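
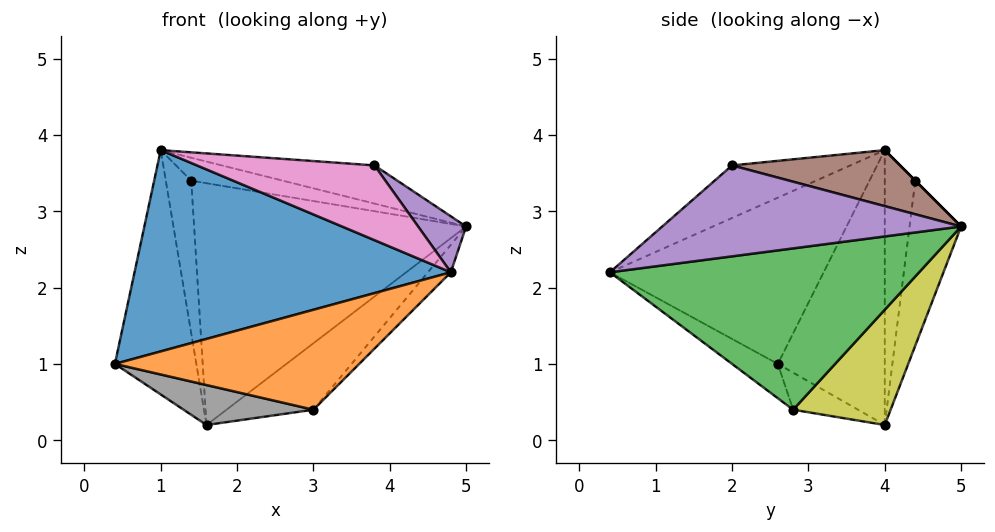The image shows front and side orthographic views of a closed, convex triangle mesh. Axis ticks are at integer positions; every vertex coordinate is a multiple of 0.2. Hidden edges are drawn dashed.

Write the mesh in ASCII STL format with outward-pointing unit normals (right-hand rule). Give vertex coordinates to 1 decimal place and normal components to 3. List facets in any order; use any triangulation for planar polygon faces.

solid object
 facet normal -0.494 -0.731 0.471
  outer loop
   vertex 1.0 4.0 3.8
   vertex 0.4 2.6 1.0
   vertex 4.8 0.4 2.2
  endloop
 endfacet
 facet normal -0.122 -0.653 -0.748
  outer loop
   vertex 3.0 2.8 0.4
   vertex 4.8 0.4 2.2
   vertex 0.4 2.6 1.0
  endloop
 endfacet
 facet normal 0.742 0.055 -0.668
  outer loop
   vertex 3.0 2.8 0.4
   vertex 5.0 5.0 2.8
   vertex 4.8 0.4 2.2
  endloop
 endfacet
 facet normal 0.000 0.707 0.707
  outer loop
   vertex 1.4 4.4 3.4
   vertex 1.0 4.0 3.8
   vertex 5.0 5.0 2.8
  endloop
 endfacet
 facet normal 0.739 -0.119 0.663
  outer loop
   vertex 3.8 2.0 3.6
   vertex 4.8 0.4 2.2
   vertex 5.0 5.0 2.8
  endloop
 endfacet
 facet normal 0.196 0.179 0.964
  outer loop
   vertex 3.8 2.0 3.6
   vertex 5.0 5.0 2.8
   vertex 1.0 4.0 3.8
  endloop
 endfacet
 facet normal -0.485 -0.728 0.485
  outer loop
   vertex 3.8 2.0 3.6
   vertex 1.0 4.0 3.8
   vertex 4.8 0.4 2.2
  endloop
 endfacet
 facet normal -0.183 -0.365 -0.913
  outer loop
   vertex 1.6 4.0 0.2
   vertex 3.0 2.8 0.4
   vertex 0.4 2.6 1.0
  endloop
 endfacet
 facet normal 0.470 0.419 -0.776
  outer loop
   vertex 1.6 4.0 0.2
   vertex 5.0 5.0 2.8
   vertex 3.0 2.8 0.4
  endloop
 endfacet
 facet normal -0.185 0.974 -0.133
  outer loop
   vertex 1.6 4.0 0.2
   vertex 1.4 4.4 3.4
   vertex 5.0 5.0 2.8
  endloop
 endfacet
 facet normal -0.789 0.601 -0.131
  outer loop
   vertex 1.6 4.0 0.2
   vertex 0.4 2.6 1.0
   vertex 1.0 4.0 3.8
  endloop
 endfacet
 facet normal -0.762 0.635 -0.127
  outer loop
   vertex 1.6 4.0 0.2
   vertex 1.0 4.0 3.8
   vertex 1.4 4.4 3.4
  endloop
 endfacet
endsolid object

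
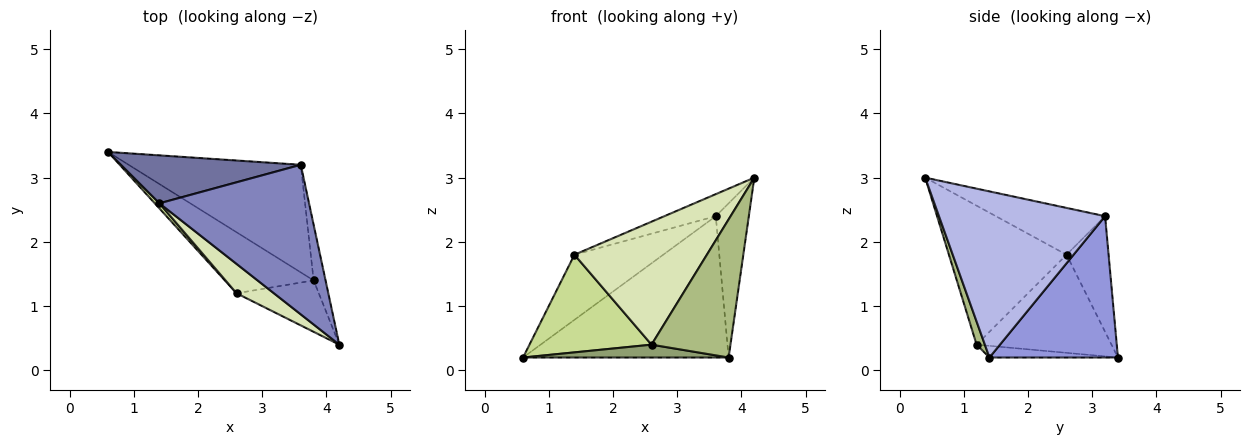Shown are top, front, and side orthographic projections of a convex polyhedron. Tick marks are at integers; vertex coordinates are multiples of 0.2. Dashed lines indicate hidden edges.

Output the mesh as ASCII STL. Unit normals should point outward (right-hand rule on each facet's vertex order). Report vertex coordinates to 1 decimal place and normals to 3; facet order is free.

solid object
 facet normal -0.356 0.752 0.554
  outer loop
   vertex 1.4 2.6 1.8
   vertex 3.6 3.2 2.4
   vertex 0.6 3.4 0.2
  endloop
 endfacet
 facet normal -0.296 0.139 0.945
  outer loop
   vertex 1.4 2.6 1.8
   vertex 4.2 0.4 3.0
   vertex 3.6 3.2 2.4
  endloop
 endfacet
 facet normal 0.445 0.712 -0.542
  outer loop
   vertex 3.8 1.4 0.2
   vertex 0.6 3.4 0.2
   vertex 3.6 3.2 2.4
  endloop
 endfacet
 facet normal 0.978 0.195 -0.070
  outer loop
   vertex 3.8 1.4 0.2
   vertex 3.6 3.2 2.4
   vertex 4.2 0.4 3.0
  endloop
 endfacet
 facet normal -0.128 -0.204 -0.971
  outer loop
   vertex 2.6 1.2 0.4
   vertex 0.6 3.4 0.2
   vertex 3.8 1.4 0.2
  endloop
 endfacet
 facet normal 0.098 -0.933 -0.347
  outer loop
   vertex 2.6 1.2 0.4
   vertex 3.8 1.4 0.2
   vertex 4.2 0.4 3.0
  endloop
 endfacet
 facet normal -0.741 -0.670 0.035
  outer loop
   vertex 2.6 1.2 0.4
   vertex 1.4 2.6 1.8
   vertex 0.6 3.4 0.2
  endloop
 endfacet
 facet normal -0.654 -0.736 0.176
  outer loop
   vertex 2.6 1.2 0.4
   vertex 4.2 0.4 3.0
   vertex 1.4 2.6 1.8
  endloop
 endfacet
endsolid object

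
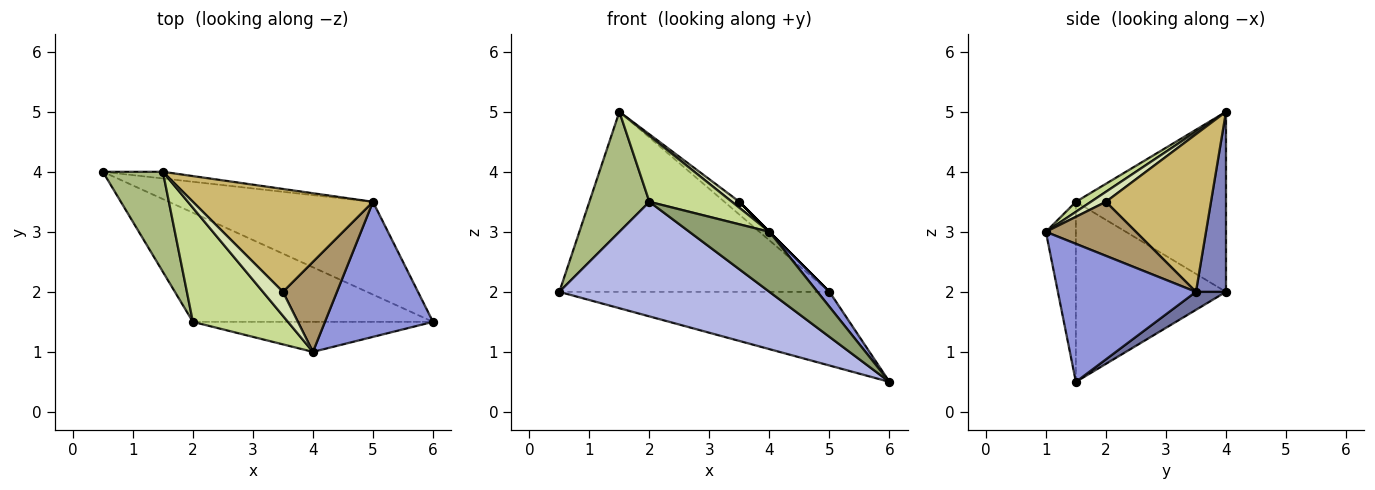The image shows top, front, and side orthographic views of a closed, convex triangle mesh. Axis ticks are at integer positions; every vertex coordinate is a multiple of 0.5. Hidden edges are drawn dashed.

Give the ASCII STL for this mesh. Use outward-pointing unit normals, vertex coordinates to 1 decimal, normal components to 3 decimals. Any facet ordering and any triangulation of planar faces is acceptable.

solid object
 facet normal 0.069 0.620 -0.781
  outer loop
   vertex 5.0 3.5 2.0
   vertex 6.0 1.5 0.5
   vertex 0.5 4.0 2.0
  endloop
 endfacet
 facet normal 0.110 0.993 -0.037
  outer loop
   vertex 5.0 3.5 2.0
   vertex 0.5 4.0 2.0
   vertex 1.5 4.0 5.0
  endloop
 endfacet
 facet normal 0.786 -0.068 0.615
  outer loop
   vertex 5.0 3.5 2.0
   vertex 4.0 1.0 3.0
   vertex 6.0 1.5 0.5
  endloop
 endfacet
 facet normal -0.459 -0.643 -0.613
  outer loop
   vertex 2.0 1.5 3.5
   vertex 0.5 4.0 2.0
   vertex 6.0 1.5 0.5
  endloop
 endfacet
 facet normal -0.318 -0.848 -0.424
  outer loop
   vertex 2.0 1.5 3.5
   vertex 6.0 1.5 0.5
   vertex 4.0 1.0 3.0
  endloop
 endfacet
 facet normal -0.887 -0.355 0.296
  outer loop
   vertex 2.0 1.5 3.5
   vertex 1.5 4.0 5.0
   vertex 0.5 4.0 2.0
  endloop
 endfacet
 facet normal 0.091 -0.499 0.862
  outer loop
   vertex 2.0 1.5 3.5
   vertex 4.0 1.0 3.0
   vertex 1.5 4.0 5.0
  endloop
 endfacet
 facet normal 0.436 -0.218 0.873
  outer loop
   vertex 3.5 2.0 3.5
   vertex 1.5 4.0 5.0
   vertex 4.0 1.0 3.0
  endloop
 endfacet
 facet normal 0.707 0.000 0.707
  outer loop
   vertex 3.5 2.0 3.5
   vertex 4.0 1.0 3.0
   vertex 5.0 3.5 2.0
  endloop
 endfacet
 facet normal 0.656 0.094 0.749
  outer loop
   vertex 3.5 2.0 3.5
   vertex 5.0 3.5 2.0
   vertex 1.5 4.0 5.0
  endloop
 endfacet
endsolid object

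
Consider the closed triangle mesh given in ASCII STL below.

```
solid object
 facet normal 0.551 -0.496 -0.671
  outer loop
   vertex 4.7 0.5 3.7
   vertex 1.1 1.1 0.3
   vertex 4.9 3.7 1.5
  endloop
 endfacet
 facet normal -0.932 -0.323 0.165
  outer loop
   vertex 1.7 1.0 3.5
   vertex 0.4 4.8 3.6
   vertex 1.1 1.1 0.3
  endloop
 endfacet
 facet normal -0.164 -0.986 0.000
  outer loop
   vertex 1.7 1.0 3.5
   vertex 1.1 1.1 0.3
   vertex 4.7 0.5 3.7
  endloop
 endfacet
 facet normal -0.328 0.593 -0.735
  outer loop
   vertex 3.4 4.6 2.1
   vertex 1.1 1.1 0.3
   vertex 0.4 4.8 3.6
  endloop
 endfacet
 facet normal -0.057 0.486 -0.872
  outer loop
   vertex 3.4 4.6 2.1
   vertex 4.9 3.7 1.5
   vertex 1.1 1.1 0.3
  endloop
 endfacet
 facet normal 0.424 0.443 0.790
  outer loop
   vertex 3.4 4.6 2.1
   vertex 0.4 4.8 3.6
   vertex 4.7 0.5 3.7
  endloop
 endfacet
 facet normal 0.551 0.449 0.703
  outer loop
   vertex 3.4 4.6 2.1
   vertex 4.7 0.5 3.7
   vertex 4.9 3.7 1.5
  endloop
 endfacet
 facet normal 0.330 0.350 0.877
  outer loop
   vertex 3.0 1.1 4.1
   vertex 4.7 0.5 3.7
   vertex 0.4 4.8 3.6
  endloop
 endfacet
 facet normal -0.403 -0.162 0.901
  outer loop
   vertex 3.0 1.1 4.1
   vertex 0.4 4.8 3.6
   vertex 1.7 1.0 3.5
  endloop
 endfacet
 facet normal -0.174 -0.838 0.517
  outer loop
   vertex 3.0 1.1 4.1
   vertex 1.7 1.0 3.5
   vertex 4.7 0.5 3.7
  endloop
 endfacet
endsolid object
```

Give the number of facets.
10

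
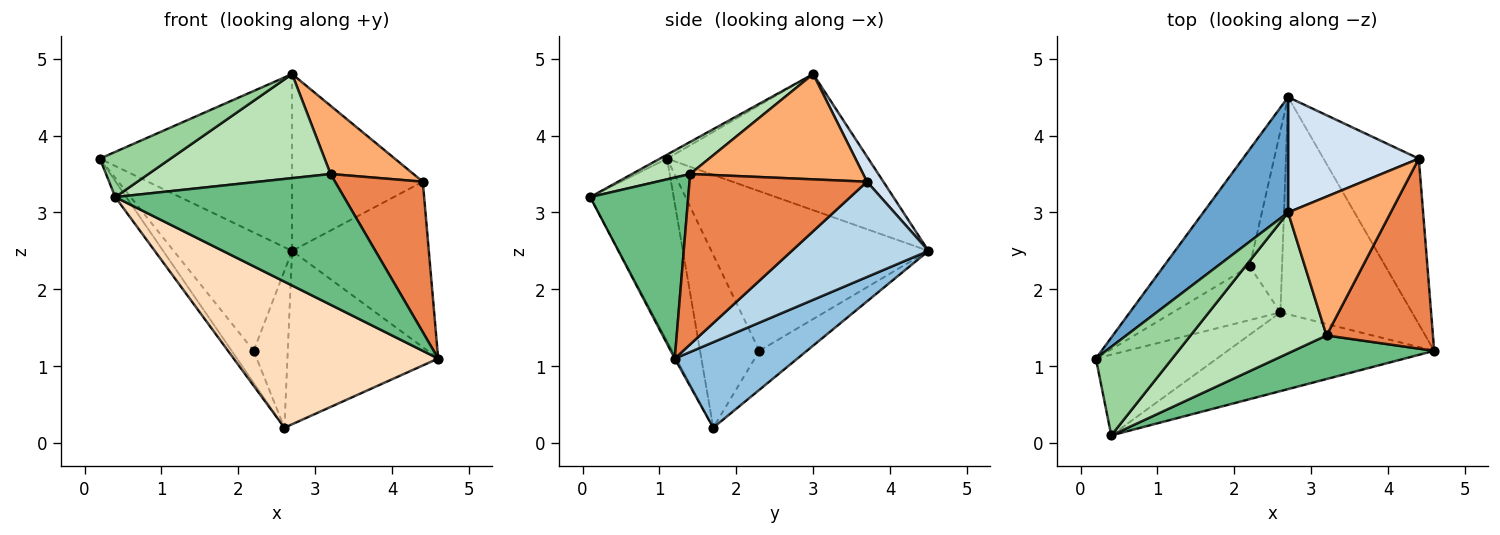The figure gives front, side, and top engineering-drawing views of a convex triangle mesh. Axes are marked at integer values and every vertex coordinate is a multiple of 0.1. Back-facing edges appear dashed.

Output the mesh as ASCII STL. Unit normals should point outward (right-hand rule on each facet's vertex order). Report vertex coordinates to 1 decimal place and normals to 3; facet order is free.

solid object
 facet normal -0.659 0.630 0.411
  outer loop
   vertex 2.7 3.0 4.8
   vertex 2.7 4.5 2.5
   vertex 0.2 1.1 3.7
  endloop
 endfacet
 facet normal 0.453 0.556 -0.697
  outer loop
   vertex 2.6 1.7 0.2
   vertex 2.7 4.5 2.5
   vertex 4.6 1.2 1.1
  endloop
 endfacet
 facet normal 0.577 0.577 -0.577
  outer loop
   vertex 4.4 3.7 3.4
   vertex 4.6 1.2 1.1
   vertex 2.7 4.5 2.5
  endloop
 endfacet
 facet normal 0.104 0.833 0.543
  outer loop
   vertex 4.4 3.7 3.4
   vertex 2.7 4.5 2.5
   vertex 2.7 3.0 4.8
  endloop
 endfacet
 facet normal 0.782 -0.387 0.488
  outer loop
   vertex 4.4 3.7 3.4
   vertex 3.2 1.4 3.5
   vertex 4.6 1.2 1.1
  endloop
 endfacet
 facet normal 0.677 -0.325 0.660
  outer loop
   vertex 4.4 3.7 3.4
   vertex 2.7 3.0 4.8
   vertex 3.2 1.4 3.5
  endloop
 endfacet
 facet normal -0.828 0.109 -0.549
  outer loop
   vertex 0.4 0.1 3.2
   vertex 0.2 1.1 3.7
   vertex 2.6 1.7 0.2
  endloop
 endfacet
 facet normal -0.007 -0.880 -0.474
  outer loop
   vertex 0.4 0.1 3.2
   vertex 2.6 1.7 0.2
   vertex 4.6 1.2 1.1
  endloop
 endfacet
 facet normal 0.377 -0.879 0.293
  outer loop
   vertex 0.4 0.1 3.2
   vertex 4.6 1.2 1.1
   vertex 3.2 1.4 3.5
  endloop
 endfacet
 facet normal -0.046 -0.454 0.890
  outer loop
   vertex 0.4 0.1 3.2
   vertex 2.7 3.0 4.8
   vertex 0.2 1.1 3.7
  endloop
 endfacet
 facet normal 0.186 -0.584 0.790
  outer loop
   vertex 0.4 0.1 3.2
   vertex 3.2 1.4 3.5
   vertex 2.7 3.0 4.8
  endloop
 endfacet
 facet normal -0.794 0.433 -0.427
  outer loop
   vertex 2.2 2.3 1.2
   vertex 0.2 1.1 3.7
   vertex 2.7 4.5 2.5
  endloop
 endfacet
 facet normal -0.810 0.300 -0.504
  outer loop
   vertex 2.2 2.3 1.2
   vertex 2.6 1.7 0.2
   vertex 0.2 1.1 3.7
  endloop
 endfacet
 facet normal -0.673 0.484 -0.559
  outer loop
   vertex 2.2 2.3 1.2
   vertex 2.7 4.5 2.5
   vertex 2.6 1.7 0.2
  endloop
 endfacet
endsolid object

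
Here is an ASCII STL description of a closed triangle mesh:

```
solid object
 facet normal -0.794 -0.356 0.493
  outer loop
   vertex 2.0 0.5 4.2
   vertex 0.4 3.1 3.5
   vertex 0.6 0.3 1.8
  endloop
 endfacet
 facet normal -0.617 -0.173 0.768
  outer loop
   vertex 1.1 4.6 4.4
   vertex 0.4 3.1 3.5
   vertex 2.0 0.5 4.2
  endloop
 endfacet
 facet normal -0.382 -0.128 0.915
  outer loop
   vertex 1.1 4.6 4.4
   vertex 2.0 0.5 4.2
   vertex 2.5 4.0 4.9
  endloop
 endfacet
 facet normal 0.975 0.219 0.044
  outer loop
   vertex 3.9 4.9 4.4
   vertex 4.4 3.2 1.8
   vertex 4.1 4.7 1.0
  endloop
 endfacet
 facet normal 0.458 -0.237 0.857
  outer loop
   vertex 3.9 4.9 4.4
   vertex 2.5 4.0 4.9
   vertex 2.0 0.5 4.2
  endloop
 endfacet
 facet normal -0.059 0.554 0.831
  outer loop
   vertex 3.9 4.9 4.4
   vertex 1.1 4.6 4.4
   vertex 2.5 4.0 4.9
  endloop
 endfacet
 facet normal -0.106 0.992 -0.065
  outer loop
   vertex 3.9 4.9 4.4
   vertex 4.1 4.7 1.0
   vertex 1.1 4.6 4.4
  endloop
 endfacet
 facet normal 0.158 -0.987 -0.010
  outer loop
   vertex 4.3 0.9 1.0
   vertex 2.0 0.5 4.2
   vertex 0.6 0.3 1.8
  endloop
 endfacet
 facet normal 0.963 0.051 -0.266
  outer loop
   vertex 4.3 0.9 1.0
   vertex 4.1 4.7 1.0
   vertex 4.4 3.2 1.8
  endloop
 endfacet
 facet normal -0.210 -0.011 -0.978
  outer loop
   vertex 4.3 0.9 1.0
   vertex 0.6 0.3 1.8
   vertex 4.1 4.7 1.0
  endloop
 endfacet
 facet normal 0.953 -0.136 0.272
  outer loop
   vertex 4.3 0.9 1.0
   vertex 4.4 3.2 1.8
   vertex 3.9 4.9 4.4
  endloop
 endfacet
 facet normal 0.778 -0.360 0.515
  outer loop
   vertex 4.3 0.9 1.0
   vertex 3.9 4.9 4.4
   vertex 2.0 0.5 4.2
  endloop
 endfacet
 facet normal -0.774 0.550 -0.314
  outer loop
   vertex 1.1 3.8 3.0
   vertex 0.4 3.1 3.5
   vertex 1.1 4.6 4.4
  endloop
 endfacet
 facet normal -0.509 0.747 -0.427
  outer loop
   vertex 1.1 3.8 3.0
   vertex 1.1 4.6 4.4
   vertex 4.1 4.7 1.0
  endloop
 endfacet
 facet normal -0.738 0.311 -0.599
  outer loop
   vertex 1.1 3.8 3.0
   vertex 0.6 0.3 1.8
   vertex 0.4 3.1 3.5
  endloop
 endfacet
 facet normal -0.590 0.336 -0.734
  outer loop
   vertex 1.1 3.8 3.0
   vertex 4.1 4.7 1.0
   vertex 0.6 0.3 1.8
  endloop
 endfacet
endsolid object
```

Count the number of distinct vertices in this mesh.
10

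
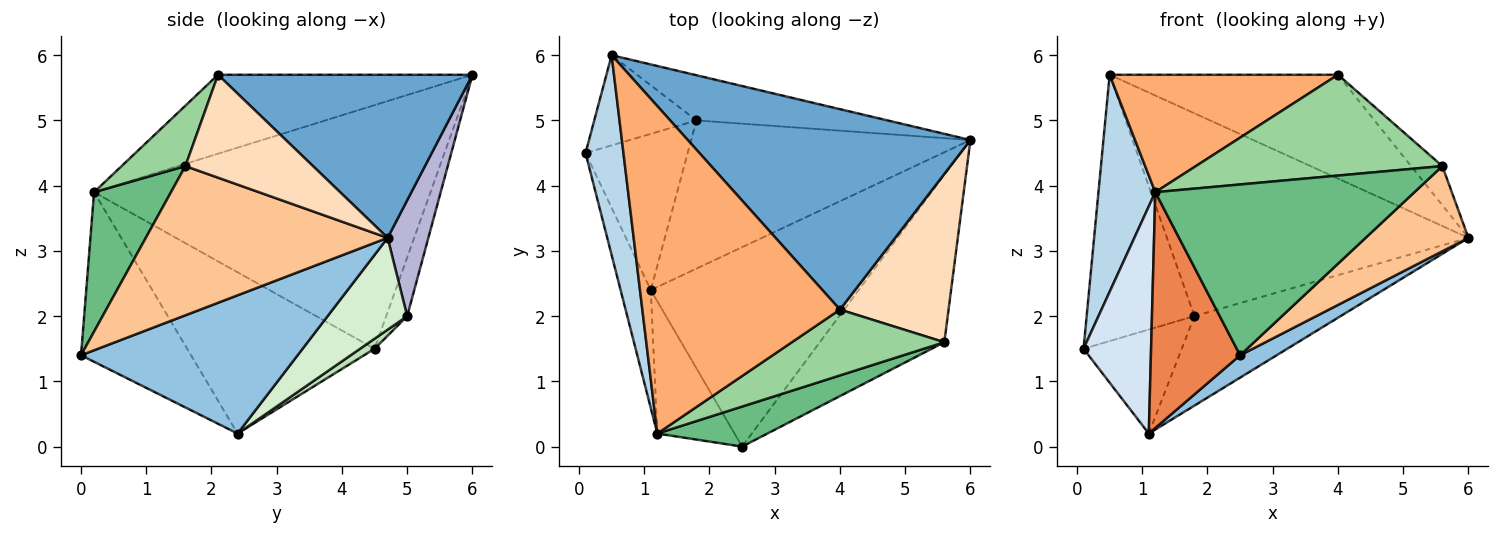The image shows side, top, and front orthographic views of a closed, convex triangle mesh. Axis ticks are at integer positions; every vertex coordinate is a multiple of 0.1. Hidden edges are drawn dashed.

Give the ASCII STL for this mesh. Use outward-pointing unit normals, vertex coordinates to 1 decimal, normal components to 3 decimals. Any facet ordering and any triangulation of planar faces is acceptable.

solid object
 facet normal 0.456 0.409 0.790
  outer loop
   vertex 4.0 2.1 5.7
   vertex 6.0 4.7 3.2
   vertex 0.5 6.0 5.7
  endloop
 endfacet
 facet normal 0.551 -0.093 -0.829
  outer loop
   vertex 1.1 2.4 0.2
   vertex 6.0 4.7 3.2
   vertex 2.5 0.0 1.4
  endloop
 endfacet
 facet normal -0.975 -0.165 0.152
  outer loop
   vertex 1.2 0.2 3.9
   vertex 0.5 6.0 5.7
   vertex 0.1 4.5 1.5
  endloop
 endfacet
 facet normal -0.927 -0.334 -0.173
  outer loop
   vertex 1.2 0.2 3.9
   vertex 0.1 4.5 1.5
   vertex 1.1 2.4 0.2
  endloop
 endfacet
 facet normal -0.732 -0.594 -0.333
  outer loop
   vertex 1.2 0.2 3.9
   vertex 1.1 2.4 0.2
   vertex 2.5 0.0 1.4
  endloop
 endfacet
 facet normal -0.352 -0.316 0.881
  outer loop
   vertex 1.2 0.2 3.9
   vertex 4.0 2.1 5.7
   vertex 0.5 6.0 5.7
  endloop
 endfacet
 facet normal 0.730 -0.310 -0.609
  outer loop
   vertex 5.6 1.6 4.3
   vertex 2.5 0.0 1.4
   vertex 6.0 4.7 3.2
  endloop
 endfacet
 facet normal 0.678 0.166 0.716
  outer loop
   vertex 5.6 1.6 4.3
   vertex 6.0 4.7 3.2
   vertex 4.0 2.1 5.7
  endloop
 endfacet
 facet normal 0.278 -0.935 0.219
  outer loop
   vertex 5.6 1.6 4.3
   vertex 1.2 0.2 3.9
   vertex 2.5 0.0 1.4
  endloop
 endfacet
 facet normal 0.212 -0.818 0.534
  outer loop
   vertex 5.6 1.6 4.3
   vertex 4.0 2.1 5.7
   vertex 1.2 0.2 3.9
  endloop
 endfacet
 facet normal 0.082 0.552 -0.830
  outer loop
   vertex 1.8 5.0 2.0
   vertex 1.1 2.4 0.2
   vertex 0.1 4.5 1.5
  endloop
 endfacet
 facet normal 0.271 0.498 -0.824
  outer loop
   vertex 1.8 5.0 2.0
   vertex 6.0 4.7 3.2
   vertex 1.1 2.4 0.2
  endloop
 endfacet
 facet normal -0.181 0.931 -0.315
  outer loop
   vertex 1.8 5.0 2.0
   vertex 0.1 4.5 1.5
   vertex 0.5 6.0 5.7
  endloop
 endfacet
 facet normal 0.131 0.968 -0.216
  outer loop
   vertex 1.8 5.0 2.0
   vertex 0.5 6.0 5.7
   vertex 6.0 4.7 3.2
  endloop
 endfacet
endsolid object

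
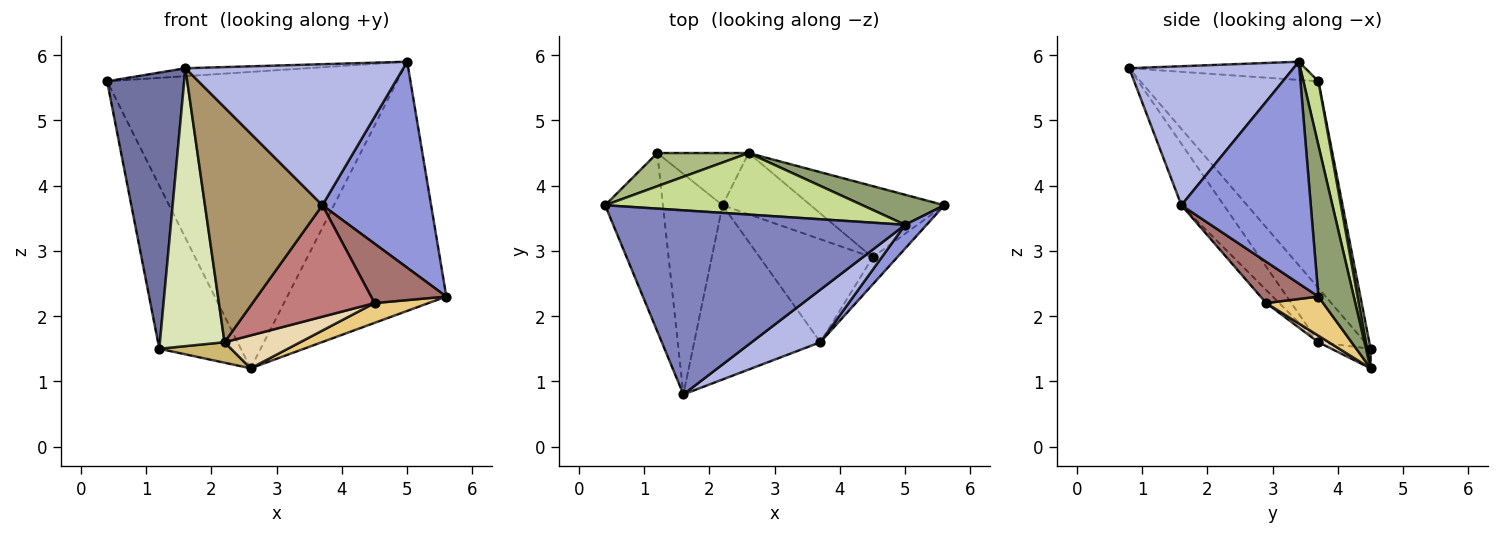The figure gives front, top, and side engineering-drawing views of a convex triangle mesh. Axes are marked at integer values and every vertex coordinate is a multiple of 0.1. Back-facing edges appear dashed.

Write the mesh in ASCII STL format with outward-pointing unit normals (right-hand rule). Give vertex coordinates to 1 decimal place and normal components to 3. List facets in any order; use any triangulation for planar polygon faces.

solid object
 facet normal -0.889 -0.385 -0.249
  outer loop
   vertex 1.2 4.5 1.5
   vertex 1.6 0.8 5.8
   vertex 0.4 3.7 5.6
  endloop
 endfacet
 facet normal -0.062 0.043 0.997
  outer loop
   vertex 5.0 3.4 5.9
   vertex 0.4 3.7 5.6
   vertex 1.6 0.8 5.8
  endloop
 endfacet
 facet normal 0.763 -0.642 0.074
  outer loop
   vertex 3.7 1.6 3.7
   vertex 5.6 3.7 2.3
   vertex 5.0 3.4 5.9
  endloop
 endfacet
 facet normal 0.577 -0.765 0.285
  outer loop
   vertex 3.7 1.6 3.7
   vertex 5.0 3.4 5.9
   vertex 1.6 0.8 5.8
  endloop
 endfacet
 facet normal 0.216 0.969 0.117
  outer loop
   vertex 2.6 4.5 1.2
   vertex 5.0 3.4 5.9
   vertex 5.6 3.7 2.3
  endloop
 endfacet
 facet normal 0.043 0.979 0.199
  outer loop
   vertex 2.6 4.5 1.2
   vertex 1.2 4.5 1.5
   vertex 0.4 3.7 5.6
  endloop
 endfacet
 facet normal 0.051 0.978 0.203
  outer loop
   vertex 2.6 4.5 1.2
   vertex 0.4 3.7 5.6
   vertex 5.0 3.4 5.9
  endloop
 endfacet
 facet normal -0.492 -0.682 -0.541
  outer loop
   vertex 2.2 3.7 1.6
   vertex 1.6 0.8 5.8
   vertex 1.2 4.5 1.5
  endloop
 endfacet
 facet normal -0.279 -0.771 -0.572
  outer loop
   vertex 2.2 3.7 1.6
   vertex 3.7 1.6 3.7
   vertex 1.6 0.8 5.8
  endloop
 endfacet
 facet normal -0.196 -0.359 -0.913
  outer loop
   vertex 2.2 3.7 1.6
   vertex 1.2 4.5 1.5
   vertex 2.6 4.5 1.2
  endloop
 endfacet
 facet normal 0.271 -0.257 -0.927
  outer loop
   vertex 4.5 2.9 2.2
   vertex 2.6 4.5 1.2
   vertex 5.6 3.7 2.3
  endloop
 endfacet
 facet normal 0.065 -0.472 -0.879
  outer loop
   vertex 4.5 2.9 2.2
   vertex 2.2 3.7 1.6
   vertex 2.6 4.5 1.2
  endloop
 endfacet
 facet normal 0.573 -0.745 -0.340
  outer loop
   vertex 4.5 2.9 2.2
   vertex 5.6 3.7 2.3
   vertex 3.7 1.6 3.7
  endloop
 endfacet
 facet normal -0.078 -0.732 -0.676
  outer loop
   vertex 4.5 2.9 2.2
   vertex 3.7 1.6 3.7
   vertex 2.2 3.7 1.6
  endloop
 endfacet
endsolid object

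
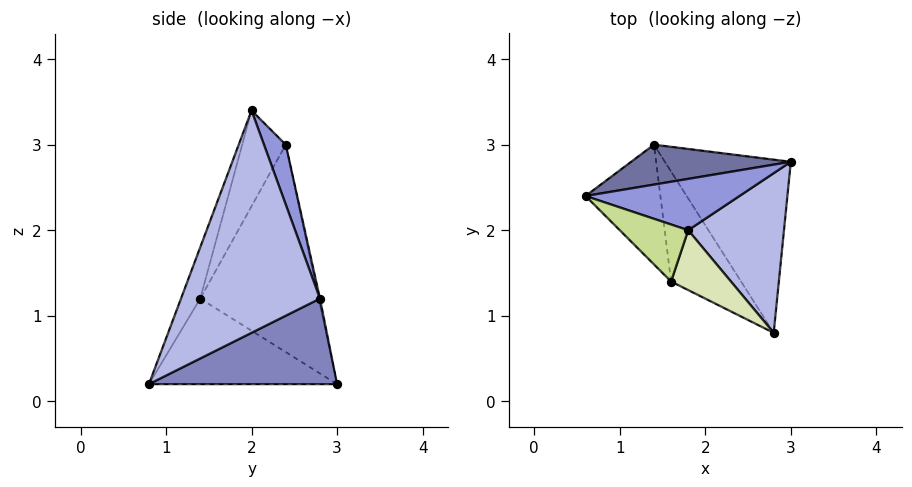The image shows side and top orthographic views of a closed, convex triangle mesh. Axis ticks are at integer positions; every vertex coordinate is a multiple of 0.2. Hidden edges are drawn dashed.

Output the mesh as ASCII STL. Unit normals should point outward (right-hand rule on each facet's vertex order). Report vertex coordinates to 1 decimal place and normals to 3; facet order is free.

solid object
 facet normal -0.007 0.978 0.207
  outer loop
   vertex 1.4 3.0 0.2
   vertex 0.6 2.4 3.0
   vertex 3.0 2.8 1.2
  endloop
 endfacet
 facet normal 0.529 0.337 -0.779
  outer loop
   vertex 1.4 3.0 0.2
   vertex 3.0 2.8 1.2
   vertex 2.8 0.8 0.2
  endloop
 endfacet
 facet normal 0.161 0.896 0.414
  outer loop
   vertex 1.8 2.0 3.4
   vertex 3.0 2.8 1.2
   vertex 0.6 2.4 3.0
  endloop
 endfacet
 facet normal 0.882 -0.278 0.380
  outer loop
   vertex 1.8 2.0 3.4
   vertex 2.8 0.8 0.2
   vertex 3.0 2.8 1.2
  endloop
 endfacet
 facet normal -0.893 -0.313 -0.322
  outer loop
   vertex 1.6 1.4 1.2
   vertex 0.6 2.4 3.0
   vertex 1.4 3.0 0.2
  endloop
 endfacet
 facet normal -0.694 -0.442 -0.568
  outer loop
   vertex 1.6 1.4 1.2
   vertex 1.4 3.0 0.2
   vertex 2.8 0.8 0.2
  endloop
 endfacet
 facet normal -0.385 -0.881 0.275
  outer loop
   vertex 1.6 1.4 1.2
   vertex 1.8 2.0 3.4
   vertex 0.6 2.4 3.0
  endloop
 endfacet
 facet normal -0.236 -0.932 0.276
  outer loop
   vertex 1.6 1.4 1.2
   vertex 2.8 0.8 0.2
   vertex 1.8 2.0 3.4
  endloop
 endfacet
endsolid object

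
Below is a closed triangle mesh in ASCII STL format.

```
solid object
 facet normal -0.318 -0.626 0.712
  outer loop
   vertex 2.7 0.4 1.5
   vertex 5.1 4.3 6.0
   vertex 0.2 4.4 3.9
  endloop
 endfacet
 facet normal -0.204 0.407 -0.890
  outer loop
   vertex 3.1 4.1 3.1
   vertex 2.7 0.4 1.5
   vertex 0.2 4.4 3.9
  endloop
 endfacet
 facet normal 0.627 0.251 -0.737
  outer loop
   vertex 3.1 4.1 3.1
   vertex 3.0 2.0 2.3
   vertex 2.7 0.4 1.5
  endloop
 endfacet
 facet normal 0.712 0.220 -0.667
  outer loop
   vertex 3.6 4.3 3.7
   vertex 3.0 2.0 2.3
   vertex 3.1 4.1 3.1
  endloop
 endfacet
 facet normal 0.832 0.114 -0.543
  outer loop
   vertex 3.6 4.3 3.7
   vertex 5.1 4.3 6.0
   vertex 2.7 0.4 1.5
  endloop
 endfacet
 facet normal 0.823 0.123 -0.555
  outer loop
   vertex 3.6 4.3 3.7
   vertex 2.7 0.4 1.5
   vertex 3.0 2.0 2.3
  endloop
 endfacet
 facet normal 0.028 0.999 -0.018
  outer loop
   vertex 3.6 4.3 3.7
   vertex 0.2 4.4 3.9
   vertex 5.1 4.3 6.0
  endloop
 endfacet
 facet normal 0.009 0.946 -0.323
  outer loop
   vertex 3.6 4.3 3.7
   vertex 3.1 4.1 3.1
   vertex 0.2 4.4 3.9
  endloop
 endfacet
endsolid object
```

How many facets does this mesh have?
8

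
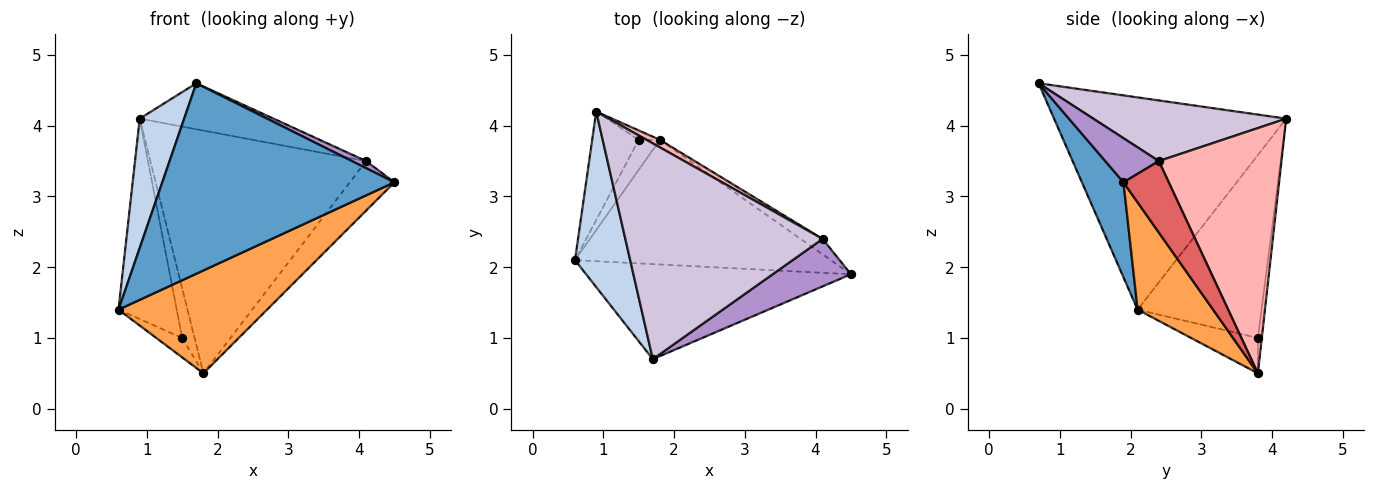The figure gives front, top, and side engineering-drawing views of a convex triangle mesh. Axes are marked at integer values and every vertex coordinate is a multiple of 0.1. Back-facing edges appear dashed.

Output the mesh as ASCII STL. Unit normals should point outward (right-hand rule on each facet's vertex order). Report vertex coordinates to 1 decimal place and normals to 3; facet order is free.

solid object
 facet normal 0.158 -0.884 -0.441
  outer loop
   vertex 1.7 0.7 4.6
   vertex 0.6 2.1 1.4
   vertex 4.5 1.9 3.2
  endloop
 endfacet
 facet normal -0.952 -0.182 0.247
  outer loop
   vertex 1.7 0.7 4.6
   vertex 0.9 4.2 4.1
   vertex 0.6 2.1 1.4
  endloop
 endfacet
 facet normal 0.308 -0.606 -0.734
  outer loop
   vertex 1.8 3.8 0.5
   vertex 4.5 1.9 3.2
   vertex 0.6 2.1 1.4
  endloop
 endfacet
 facet normal -0.882 0.414 -0.224
  outer loop
   vertex 1.5 3.8 1.0
   vertex 0.6 2.1 1.4
   vertex 0.9 4.2 4.1
  endloop
 endfacet
 facet normal -0.814 0.316 -0.488
  outer loop
   vertex 1.5 3.8 1.0
   vertex 1.8 3.8 0.5
   vertex 0.6 2.1 1.4
  endloop
 endfacet
 facet normal -0.298 0.938 -0.179
  outer loop
   vertex 1.5 3.8 1.0
   vertex 0.9 4.2 4.1
   vertex 1.8 3.8 0.5
  endloop
 endfacet
 facet normal 0.696 0.685 -0.214
  outer loop
   vertex 4.1 2.4 3.5
   vertex 4.5 1.9 3.2
   vertex 1.8 3.8 0.5
  endloop
 endfacet
 facet normal 0.494 0.869 0.027
  outer loop
   vertex 4.1 2.4 3.5
   vertex 1.8 3.8 0.5
   vertex 0.9 4.2 4.1
  endloop
 endfacet
 facet normal 0.487 -0.129 0.864
  outer loop
   vertex 4.1 2.4 3.5
   vertex 1.7 0.7 4.6
   vertex 4.5 1.9 3.2
  endloop
 endfacet
 facet normal 0.288 0.200 0.937
  outer loop
   vertex 4.1 2.4 3.5
   vertex 0.9 4.2 4.1
   vertex 1.7 0.7 4.6
  endloop
 endfacet
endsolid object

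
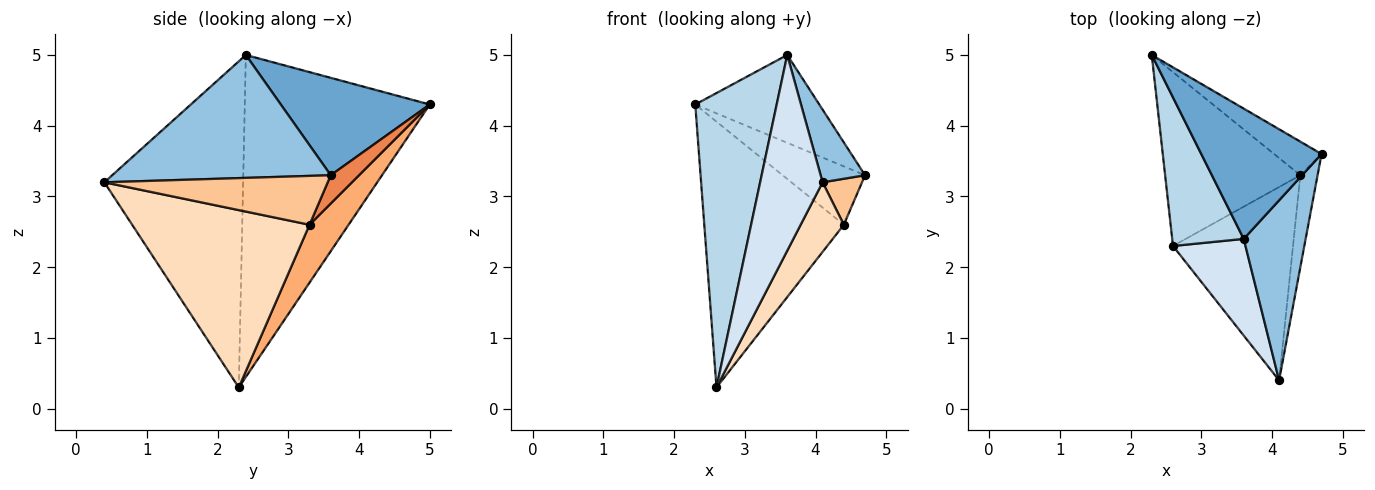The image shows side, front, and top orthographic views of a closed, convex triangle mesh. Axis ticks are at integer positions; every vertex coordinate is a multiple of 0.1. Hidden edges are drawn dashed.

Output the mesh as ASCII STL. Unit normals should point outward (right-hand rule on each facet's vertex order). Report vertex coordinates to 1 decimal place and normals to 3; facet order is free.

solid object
 facet normal 0.558 0.464 0.688
  outer loop
   vertex 3.6 2.4 5.0
   vertex 4.7 3.6 3.3
   vertex 2.3 5.0 4.3
  endloop
 endfacet
 facet normal 0.879 -0.179 0.443
  outer loop
   vertex 3.6 2.4 5.0
   vertex 4.1 0.4 3.2
   vertex 4.7 3.6 3.3
  endloop
 endfacet
 facet normal -0.897 -0.395 0.199
  outer loop
   vertex 3.6 2.4 5.0
   vertex 2.3 5.0 4.3
   vertex 2.6 2.3 0.3
  endloop
 endfacet
 facet normal -0.894 -0.402 0.199
  outer loop
   vertex 3.6 2.4 5.0
   vertex 2.6 2.3 0.3
   vertex 4.1 0.4 3.2
  endloop
 endfacet
 facet normal 0.285 0.831 -0.478
  outer loop
   vertex 4.4 3.3 2.6
   vertex 2.3 5.0 4.3
   vertex 4.7 3.6 3.3
  endloop
 endfacet
 facet normal 0.228 0.815 -0.533
  outer loop
   vertex 4.4 3.3 2.6
   vertex 2.6 2.3 0.3
   vertex 2.3 5.0 4.3
  endloop
 endfacet
 facet normal 0.930 -0.164 -0.328
  outer loop
   vertex 4.4 3.3 2.6
   vertex 4.7 3.6 3.3
   vertex 4.1 0.4 3.2
  endloop
 endfacet
 facet normal 0.812 -0.198 -0.549
  outer loop
   vertex 4.4 3.3 2.6
   vertex 4.1 0.4 3.2
   vertex 2.6 2.3 0.3
  endloop
 endfacet
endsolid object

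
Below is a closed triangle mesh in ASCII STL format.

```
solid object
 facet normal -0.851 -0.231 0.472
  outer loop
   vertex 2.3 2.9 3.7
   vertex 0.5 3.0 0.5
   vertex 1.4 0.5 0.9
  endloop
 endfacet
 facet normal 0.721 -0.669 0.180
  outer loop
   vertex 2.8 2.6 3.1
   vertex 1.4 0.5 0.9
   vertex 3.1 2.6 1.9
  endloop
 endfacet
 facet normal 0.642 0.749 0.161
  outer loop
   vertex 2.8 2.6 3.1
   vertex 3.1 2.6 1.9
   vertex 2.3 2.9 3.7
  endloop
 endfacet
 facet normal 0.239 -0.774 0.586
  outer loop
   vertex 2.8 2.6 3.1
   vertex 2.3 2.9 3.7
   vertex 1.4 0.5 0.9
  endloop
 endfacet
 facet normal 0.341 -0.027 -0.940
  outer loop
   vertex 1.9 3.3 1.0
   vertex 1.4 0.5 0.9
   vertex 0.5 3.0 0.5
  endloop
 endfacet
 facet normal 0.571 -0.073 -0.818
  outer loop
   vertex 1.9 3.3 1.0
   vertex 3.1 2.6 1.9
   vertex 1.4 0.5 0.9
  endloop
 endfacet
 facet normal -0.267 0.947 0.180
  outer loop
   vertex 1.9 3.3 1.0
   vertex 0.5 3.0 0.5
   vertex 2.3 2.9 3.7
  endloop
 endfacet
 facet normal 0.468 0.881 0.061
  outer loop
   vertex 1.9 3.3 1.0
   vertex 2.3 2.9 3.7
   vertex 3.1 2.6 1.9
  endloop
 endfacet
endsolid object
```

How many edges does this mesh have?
12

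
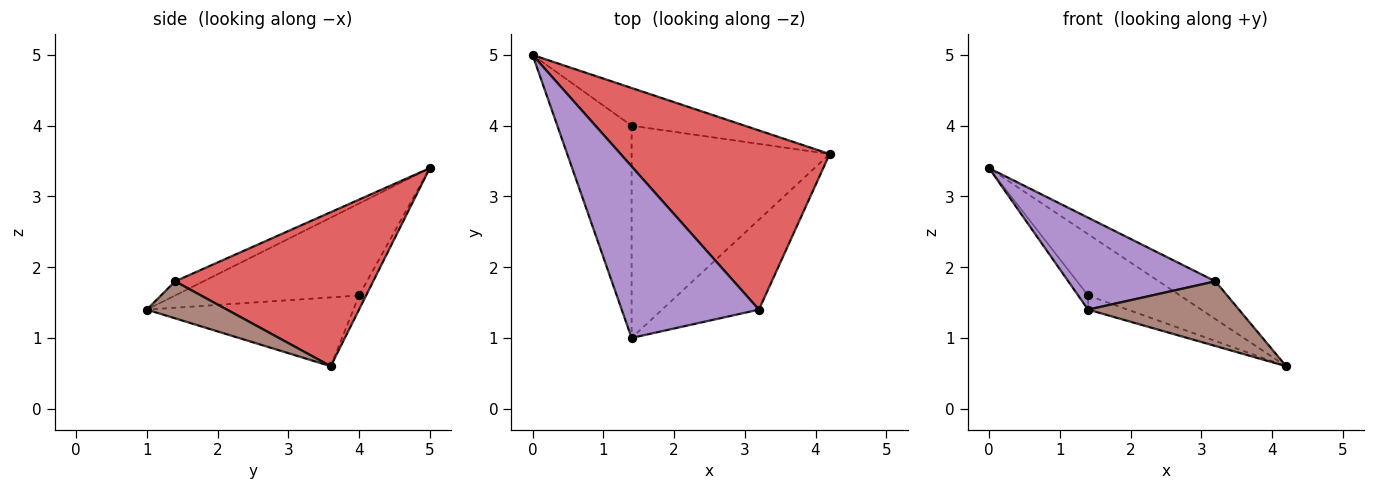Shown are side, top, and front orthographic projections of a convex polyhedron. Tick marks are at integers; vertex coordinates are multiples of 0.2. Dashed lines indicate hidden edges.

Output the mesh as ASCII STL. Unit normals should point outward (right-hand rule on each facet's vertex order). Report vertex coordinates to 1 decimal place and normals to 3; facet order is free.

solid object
 facet normal -0.065 0.850 -0.523
  outer loop
   vertex 1.4 4.0 1.6
   vertex 0.0 5.0 3.4
   vertex 4.2 3.6 0.6
  endloop
 endfacet
 facet normal -0.777 0.042 -0.628
  outer loop
   vertex 1.4 4.0 1.6
   vertex 1.4 1.0 1.4
   vertex 0.0 5.0 3.4
  endloop
 endfacet
 facet normal -0.328 0.063 -0.943
  outer loop
   vertex 1.4 4.0 1.6
   vertex 4.2 3.6 0.6
   vertex 1.4 1.0 1.4
  endloop
 endfacet
 facet normal 0.585 0.167 0.794
  outer loop
   vertex 3.2 1.4 1.8
   vertex 4.2 3.6 0.6
   vertex 0.0 5.0 3.4
  endloop
 endfacet
 facet normal -0.090 -0.471 0.878
  outer loop
   vertex 3.2 1.4 1.8
   vertex 0.0 5.0 3.4
   vertex 1.4 1.0 1.4
  endloop
 endfacet
 facet normal 0.296 -0.558 -0.775
  outer loop
   vertex 3.2 1.4 1.8
   vertex 1.4 1.0 1.4
   vertex 4.2 3.6 0.6
  endloop
 endfacet
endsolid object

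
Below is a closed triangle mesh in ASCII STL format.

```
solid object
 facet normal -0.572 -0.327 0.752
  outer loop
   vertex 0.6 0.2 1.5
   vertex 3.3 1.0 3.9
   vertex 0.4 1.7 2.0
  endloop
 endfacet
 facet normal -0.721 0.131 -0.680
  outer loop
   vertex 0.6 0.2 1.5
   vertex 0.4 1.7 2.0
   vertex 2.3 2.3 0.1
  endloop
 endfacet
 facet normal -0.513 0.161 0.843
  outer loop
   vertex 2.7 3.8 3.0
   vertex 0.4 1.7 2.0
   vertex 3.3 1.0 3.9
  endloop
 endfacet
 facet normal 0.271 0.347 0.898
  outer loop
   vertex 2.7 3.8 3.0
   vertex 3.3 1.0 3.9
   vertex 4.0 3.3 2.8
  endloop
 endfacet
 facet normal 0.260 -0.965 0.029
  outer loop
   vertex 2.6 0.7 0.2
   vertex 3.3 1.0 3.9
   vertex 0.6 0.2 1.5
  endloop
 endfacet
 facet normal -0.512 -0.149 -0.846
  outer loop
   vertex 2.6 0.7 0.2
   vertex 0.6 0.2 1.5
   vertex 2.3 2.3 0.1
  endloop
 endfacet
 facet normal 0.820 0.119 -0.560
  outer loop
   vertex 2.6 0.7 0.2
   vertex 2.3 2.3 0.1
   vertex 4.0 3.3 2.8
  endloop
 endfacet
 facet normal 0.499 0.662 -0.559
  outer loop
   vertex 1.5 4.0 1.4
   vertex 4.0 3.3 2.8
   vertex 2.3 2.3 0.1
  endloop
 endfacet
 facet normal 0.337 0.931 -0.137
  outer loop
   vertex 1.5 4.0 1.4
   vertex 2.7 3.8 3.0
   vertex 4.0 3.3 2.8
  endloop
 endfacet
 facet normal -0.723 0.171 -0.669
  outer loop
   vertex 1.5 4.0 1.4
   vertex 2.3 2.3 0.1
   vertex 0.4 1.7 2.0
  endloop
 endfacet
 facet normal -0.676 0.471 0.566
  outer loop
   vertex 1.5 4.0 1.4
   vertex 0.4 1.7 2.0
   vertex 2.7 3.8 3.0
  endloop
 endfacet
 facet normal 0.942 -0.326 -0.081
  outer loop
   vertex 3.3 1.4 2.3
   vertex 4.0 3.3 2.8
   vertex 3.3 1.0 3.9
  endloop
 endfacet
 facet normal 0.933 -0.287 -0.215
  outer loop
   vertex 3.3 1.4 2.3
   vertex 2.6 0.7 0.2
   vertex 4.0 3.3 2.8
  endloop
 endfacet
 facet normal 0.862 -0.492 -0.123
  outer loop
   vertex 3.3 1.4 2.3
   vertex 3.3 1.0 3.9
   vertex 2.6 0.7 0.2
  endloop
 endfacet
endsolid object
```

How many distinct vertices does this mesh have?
9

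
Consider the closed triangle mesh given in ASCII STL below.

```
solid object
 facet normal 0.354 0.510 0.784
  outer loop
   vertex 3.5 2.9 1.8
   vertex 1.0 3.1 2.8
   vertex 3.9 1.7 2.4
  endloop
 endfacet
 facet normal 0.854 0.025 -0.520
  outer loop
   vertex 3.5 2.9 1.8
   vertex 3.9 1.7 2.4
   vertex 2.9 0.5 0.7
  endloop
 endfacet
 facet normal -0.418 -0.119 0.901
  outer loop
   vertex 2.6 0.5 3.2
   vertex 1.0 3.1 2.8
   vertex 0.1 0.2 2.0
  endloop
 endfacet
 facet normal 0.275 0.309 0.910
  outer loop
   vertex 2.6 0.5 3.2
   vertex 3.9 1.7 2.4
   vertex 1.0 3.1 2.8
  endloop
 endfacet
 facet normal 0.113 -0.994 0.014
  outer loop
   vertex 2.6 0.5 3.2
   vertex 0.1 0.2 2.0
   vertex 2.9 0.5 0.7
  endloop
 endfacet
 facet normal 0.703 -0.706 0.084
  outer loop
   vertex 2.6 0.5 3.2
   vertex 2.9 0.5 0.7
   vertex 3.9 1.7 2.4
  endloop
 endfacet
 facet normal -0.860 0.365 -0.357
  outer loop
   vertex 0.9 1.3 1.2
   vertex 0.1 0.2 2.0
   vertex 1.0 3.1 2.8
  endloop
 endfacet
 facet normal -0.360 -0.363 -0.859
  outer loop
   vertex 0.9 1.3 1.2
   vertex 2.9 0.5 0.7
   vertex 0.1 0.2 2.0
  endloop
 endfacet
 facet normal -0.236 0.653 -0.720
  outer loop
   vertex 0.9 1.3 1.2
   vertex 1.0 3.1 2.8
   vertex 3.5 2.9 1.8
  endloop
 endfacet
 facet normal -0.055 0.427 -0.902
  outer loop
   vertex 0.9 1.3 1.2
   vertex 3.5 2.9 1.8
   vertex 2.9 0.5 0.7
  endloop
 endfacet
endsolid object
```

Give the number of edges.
15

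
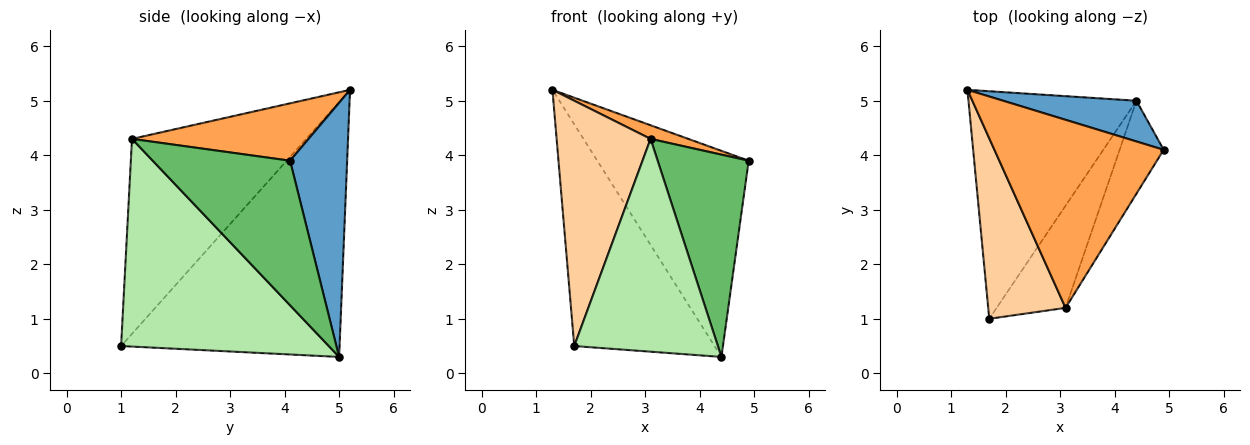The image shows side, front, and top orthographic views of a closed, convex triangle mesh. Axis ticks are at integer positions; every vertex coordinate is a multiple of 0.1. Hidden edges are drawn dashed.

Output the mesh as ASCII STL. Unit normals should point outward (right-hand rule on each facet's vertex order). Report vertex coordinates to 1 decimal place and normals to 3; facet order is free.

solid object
 facet normal 0.347 0.920 0.182
  outer loop
   vertex 4.4 5.0 0.3
   vertex 1.3 5.2 5.2
   vertex 4.9 4.1 3.9
  endloop
 endfacet
 facet normal -0.736 0.473 -0.485
  outer loop
   vertex 4.4 5.0 0.3
   vertex 1.7 1.0 0.5
   vertex 1.3 5.2 5.2
  endloop
 endfacet
 facet normal 0.320 -0.068 0.945
  outer loop
   vertex 3.1 1.2 4.3
   vertex 4.9 4.1 3.9
   vertex 1.3 5.2 5.2
  endloop
 endfacet
 facet normal -0.831 -0.448 0.330
  outer loop
   vertex 3.1 1.2 4.3
   vertex 1.3 5.2 5.2
   vertex 1.7 1.0 0.5
  endloop
 endfacet
 facet normal 0.808 -0.535 -0.246
  outer loop
   vertex 3.1 1.2 4.3
   vertex 4.4 5.0 0.3
   vertex 4.9 4.1 3.9
  endloop
 endfacet
 facet normal 0.793 -0.549 -0.263
  outer loop
   vertex 3.1 1.2 4.3
   vertex 1.7 1.0 0.5
   vertex 4.4 5.0 0.3
  endloop
 endfacet
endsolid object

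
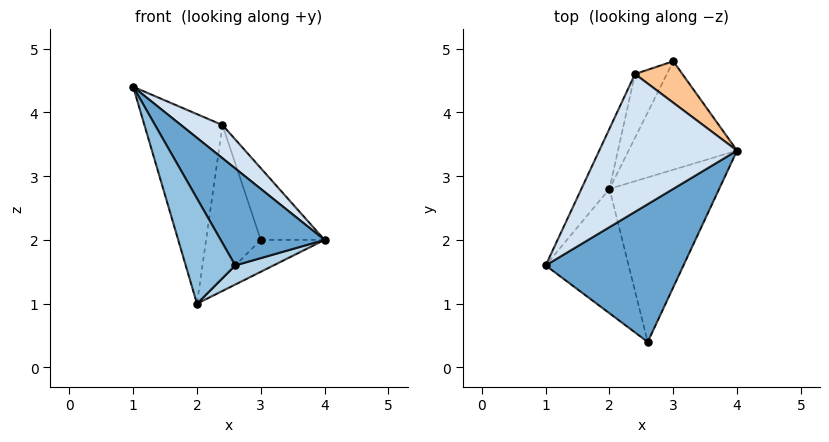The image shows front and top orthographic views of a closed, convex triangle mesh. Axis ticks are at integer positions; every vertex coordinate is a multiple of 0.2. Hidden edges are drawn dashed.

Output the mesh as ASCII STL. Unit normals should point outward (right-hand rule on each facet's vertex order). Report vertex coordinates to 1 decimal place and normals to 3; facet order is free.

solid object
 facet normal 0.707 -0.407 0.578
  outer loop
   vertex 2.6 0.4 1.6
   vertex 4.0 3.4 2.0
   vertex 1.0 1.6 4.4
  endloop
 endfacet
 facet normal -0.876 -0.311 -0.368
  outer loop
   vertex 2.0 2.8 1.0
   vertex 2.6 0.4 1.6
   vertex 1.0 1.6 4.4
  endloop
 endfacet
 facet normal 0.469 -0.102 -0.877
  outer loop
   vertex 2.0 2.8 1.0
   vertex 4.0 3.4 2.0
   vertex 2.6 0.4 1.6
  endloop
 endfacet
 facet normal 0.676 -0.172 0.716
  outer loop
   vertex 2.4 4.6 3.8
   vertex 1.0 1.6 4.4
   vertex 4.0 3.4 2.0
  endloop
 endfacet
 facet normal -0.908 0.399 -0.126
  outer loop
   vertex 2.4 4.6 3.8
   vertex 2.0 2.8 1.0
   vertex 1.0 1.6 4.4
  endloop
 endfacet
 facet normal 0.367 0.262 -0.892
  outer loop
   vertex 3.0 4.8 2.0
   vertex 4.0 3.4 2.0
   vertex 2.0 2.8 1.0
  endloop
 endfacet
 facet normal 0.771 0.551 0.318
  outer loop
   vertex 3.0 4.8 2.0
   vertex 2.4 4.6 3.8
   vertex 4.0 3.4 2.0
  endloop
 endfacet
 facet normal -0.825 0.521 -0.217
  outer loop
   vertex 3.0 4.8 2.0
   vertex 2.0 2.8 1.0
   vertex 2.4 4.6 3.8
  endloop
 endfacet
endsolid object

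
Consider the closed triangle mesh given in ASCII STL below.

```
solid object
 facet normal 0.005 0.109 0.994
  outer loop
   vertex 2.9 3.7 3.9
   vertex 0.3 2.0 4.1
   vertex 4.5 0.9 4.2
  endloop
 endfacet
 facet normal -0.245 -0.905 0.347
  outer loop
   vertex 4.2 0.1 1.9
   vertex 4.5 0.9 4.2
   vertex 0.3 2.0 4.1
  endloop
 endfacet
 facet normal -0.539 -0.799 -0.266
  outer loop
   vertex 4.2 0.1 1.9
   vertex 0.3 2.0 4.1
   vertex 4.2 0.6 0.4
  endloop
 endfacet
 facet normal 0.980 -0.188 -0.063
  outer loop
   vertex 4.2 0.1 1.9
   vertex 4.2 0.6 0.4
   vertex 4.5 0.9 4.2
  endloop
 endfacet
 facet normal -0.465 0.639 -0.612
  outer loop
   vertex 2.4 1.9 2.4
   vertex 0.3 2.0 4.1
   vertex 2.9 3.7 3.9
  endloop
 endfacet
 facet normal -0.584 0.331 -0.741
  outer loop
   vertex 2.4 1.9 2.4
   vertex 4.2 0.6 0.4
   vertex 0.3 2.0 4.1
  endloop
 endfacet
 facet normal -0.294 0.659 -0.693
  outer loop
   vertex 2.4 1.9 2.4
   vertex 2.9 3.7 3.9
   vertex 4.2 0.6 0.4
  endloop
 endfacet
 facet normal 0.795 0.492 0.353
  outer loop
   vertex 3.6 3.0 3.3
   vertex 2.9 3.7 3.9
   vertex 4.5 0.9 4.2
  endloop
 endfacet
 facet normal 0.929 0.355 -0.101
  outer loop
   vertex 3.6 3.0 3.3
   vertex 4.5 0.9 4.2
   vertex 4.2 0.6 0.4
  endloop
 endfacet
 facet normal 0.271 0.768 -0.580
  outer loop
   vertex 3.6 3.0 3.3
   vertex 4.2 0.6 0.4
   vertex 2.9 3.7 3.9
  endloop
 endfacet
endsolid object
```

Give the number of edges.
15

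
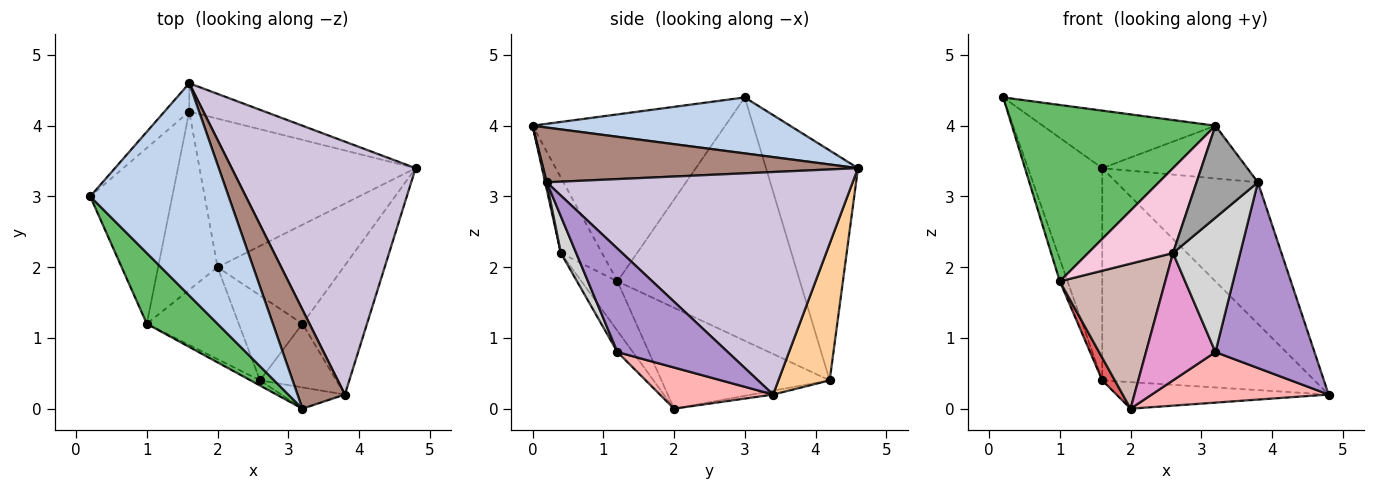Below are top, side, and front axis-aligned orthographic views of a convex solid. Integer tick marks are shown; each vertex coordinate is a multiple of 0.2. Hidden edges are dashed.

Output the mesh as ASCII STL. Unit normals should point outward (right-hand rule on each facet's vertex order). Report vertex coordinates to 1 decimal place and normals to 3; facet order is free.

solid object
 facet normal -0.018 0.176 -0.984
  outer loop
   vertex 1.6 4.2 0.4
   vertex 4.8 3.4 0.2
   vertex 2.0 2.0 0.0
  endloop
 endfacet
 facet normal 0.364 0.244 0.899
  outer loop
   vertex 1.6 4.6 3.4
   vertex 0.2 3.0 4.4
   vertex 3.2 0.0 4.0
  endloop
 endfacet
 facet normal -0.775 0.626 -0.083
  outer loop
   vertex 1.6 4.6 3.4
   vertex 1.6 4.2 0.4
   vertex 0.2 3.0 4.4
  endloop
 endfacet
 facet normal 0.233 0.964 -0.129
  outer loop
   vertex 1.6 4.6 3.4
   vertex 4.8 3.4 0.2
   vertex 1.6 4.2 0.4
  endloop
 endfacet
 facet normal -0.660 -0.697 0.280
  outer loop
   vertex 1.0 1.2 1.8
   vertex 3.2 0.0 4.0
   vertex 0.2 3.0 4.4
  endloop
 endfacet
 facet normal -0.947 0.040 -0.319
  outer loop
   vertex 1.0 1.2 1.8
   vertex 0.2 3.0 4.4
   vertex 1.6 4.2 0.4
  endloop
 endfacet
 facet normal -0.860 -0.064 -0.506
  outer loop
   vertex 1.0 1.2 1.8
   vertex 1.6 4.2 0.4
   vertex 2.0 2.0 0.0
  endloop
 endfacet
 facet normal 0.279 -0.436 -0.855
  outer loop
   vertex 3.2 1.2 0.8
   vertex 2.0 2.0 0.0
   vertex 4.8 3.4 0.2
  endloop
 endfacet
 facet normal 0.675 -0.606 -0.421
  outer loop
   vertex 3.8 0.2 3.2
   vertex 3.2 1.2 0.8
   vertex 4.8 3.4 0.2
  endloop
 endfacet
 facet normal 0.726 0.336 0.600
  outer loop
   vertex 3.8 0.2 3.2
   vertex 4.8 3.4 0.2
   vertex 1.6 4.6 3.4
  endloop
 endfacet
 facet normal 0.714 0.329 0.618
  outer loop
   vertex 3.8 0.2 3.2
   vertex 1.6 4.6 3.4
   vertex 3.2 0.0 4.0
  endloop
 endfacet
 facet normal -0.277 -0.811 -0.515
  outer loop
   vertex 2.6 0.4 2.2
   vertex 1.0 1.2 1.8
   vertex 2.0 2.0 0.0
  endloop
 endfacet
 facet normal -0.182 -0.818 -0.545
  outer loop
   vertex 2.6 0.4 2.2
   vertex 2.0 2.0 0.0
   vertex 3.2 1.2 0.8
  endloop
 endfacet
 facet normal -0.436 -0.898 -0.054
  outer loop
   vertex 2.6 0.4 2.2
   vertex 3.2 0.0 4.0
   vertex 1.0 1.2 1.8
  endloop
 endfacet
 facet normal 0.025 -0.974 -0.225
  outer loop
   vertex 2.6 0.4 2.2
   vertex 3.8 0.2 3.2
   vertex 3.2 0.0 4.0
  endloop
 endfacet
 facet normal 0.202 -0.885 -0.419
  outer loop
   vertex 2.6 0.4 2.2
   vertex 3.2 1.2 0.8
   vertex 3.8 0.2 3.2
  endloop
 endfacet
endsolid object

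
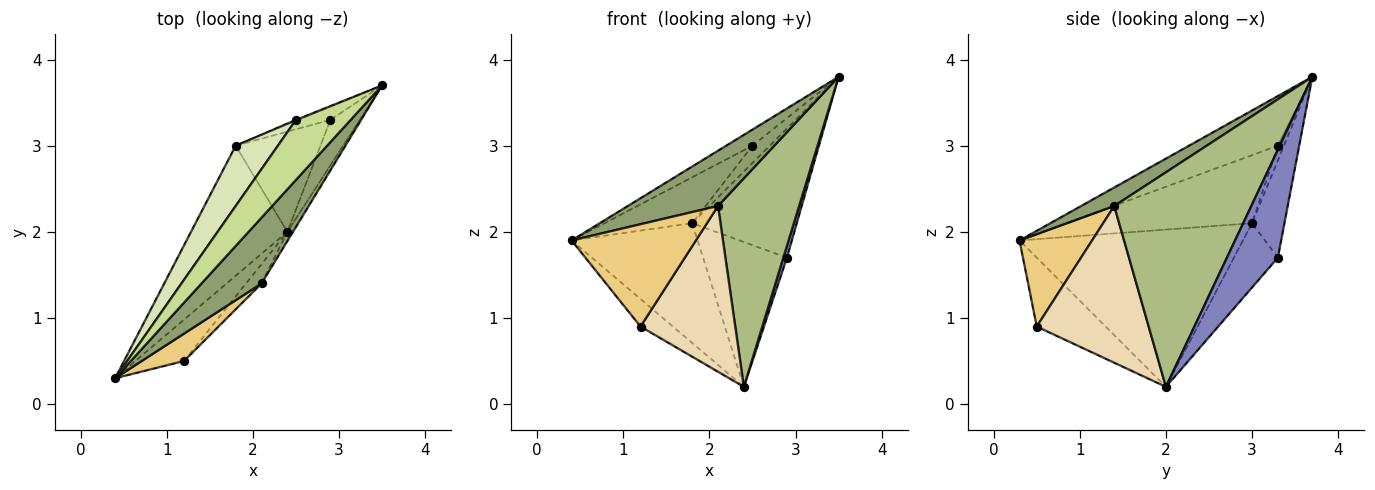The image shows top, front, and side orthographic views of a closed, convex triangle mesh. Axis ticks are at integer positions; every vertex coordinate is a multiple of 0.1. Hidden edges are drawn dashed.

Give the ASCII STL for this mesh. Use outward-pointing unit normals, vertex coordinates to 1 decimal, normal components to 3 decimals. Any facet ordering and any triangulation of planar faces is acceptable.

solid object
 facet normal -0.768 0.433 -0.471
  outer loop
   vertex 1.8 3.0 2.1
   vertex 2.4 2.0 0.2
   vertex 0.4 0.3 1.9
  endloop
 endfacet
 facet normal 0.963 -0.068 -0.262
  outer loop
   vertex 2.9 3.3 1.7
   vertex 3.5 3.7 3.8
   vertex 2.4 2.0 0.2
  endloop
 endfacet
 facet normal -0.295 0.951 -0.097
  outer loop
   vertex 2.9 3.3 1.7
   vertex 1.8 3.0 2.1
   vertex 3.5 3.7 3.8
  endloop
 endfacet
 facet normal -0.396 0.755 -0.522
  outer loop
   vertex 2.9 3.3 1.7
   vertex 2.4 2.0 0.2
   vertex 1.8 3.0 2.1
  endloop
 endfacet
 facet normal 0.230 -0.626 0.745
  outer loop
   vertex 2.1 1.4 2.3
   vertex 3.5 3.7 3.8
   vertex 0.4 0.3 1.9
  endloop
 endfacet
 facet normal 0.860 -0.509 -0.023
  outer loop
   vertex 2.1 1.4 2.3
   vertex 2.4 2.0 0.2
   vertex 3.5 3.7 3.8
  endloop
 endfacet
 facet normal -0.659 0.195 0.726
  outer loop
   vertex 2.5 3.3 3.0
   vertex 0.4 0.3 1.9
   vertex 3.5 3.7 3.8
  endloop
 endfacet
 facet normal -0.789 0.373 0.489
  outer loop
   vertex 2.5 3.3 3.0
   vertex 1.8 3.0 2.1
   vertex 0.4 0.3 1.9
  endloop
 endfacet
 facet normal -0.332 0.942 -0.055
  outer loop
   vertex 2.5 3.3 3.0
   vertex 3.5 3.7 3.8
   vertex 1.8 3.0 2.1
  endloop
 endfacet
 facet normal -0.763 0.359 -0.538
  outer loop
   vertex 1.2 0.5 0.9
   vertex 0.4 0.3 1.9
   vertex 2.4 2.0 0.2
  endloop
 endfacet
 facet normal 0.491 -0.841 0.225
  outer loop
   vertex 1.2 0.5 0.9
   vertex 2.1 1.4 2.3
   vertex 0.4 0.3 1.9
  endloop
 endfacet
 facet normal 0.761 -0.644 -0.075
  outer loop
   vertex 1.2 0.5 0.9
   vertex 2.4 2.0 0.2
   vertex 2.1 1.4 2.3
  endloop
 endfacet
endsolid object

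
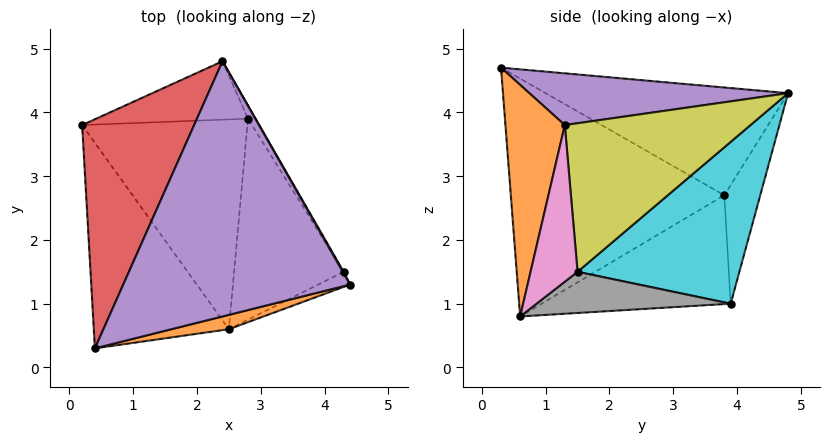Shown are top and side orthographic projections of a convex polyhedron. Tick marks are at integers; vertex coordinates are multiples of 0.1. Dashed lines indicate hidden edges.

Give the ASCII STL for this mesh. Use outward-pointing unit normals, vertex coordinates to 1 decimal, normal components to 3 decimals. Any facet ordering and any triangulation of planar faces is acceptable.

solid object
 facet normal -0.825 -0.315 -0.469
  outer loop
   vertex 2.5 0.6 0.8
   vertex 0.4 0.3 4.7
   vertex 0.2 3.8 2.7
  endloop
 endfacet
 facet normal 0.255 -0.965 0.063
  outer loop
   vertex 2.5 0.6 0.8
   vertex 4.4 1.3 3.8
   vertex 0.4 0.3 4.7
  endloop
 endfacet
 facet normal -0.547 0.100 -0.831
  outer loop
   vertex 2.8 3.9 1.0
   vertex 2.5 0.6 0.8
   vertex 0.2 3.8 2.7
  endloop
 endfacet
 facet normal -0.650 0.349 0.675
  outer loop
   vertex 2.4 4.8 4.3
   vertex 0.2 3.8 2.7
   vertex 0.4 0.3 4.7
  endloop
 endfacet
 facet normal 0.222 -0.012 0.975
  outer loop
   vertex 2.4 4.8 4.3
   vertex 0.4 0.3 4.7
   vertex 4.4 1.3 3.8
  endloop
 endfacet
 facet normal -0.220 0.934 -0.281
  outer loop
   vertex 2.4 4.8 4.3
   vertex 2.8 3.9 1.0
   vertex 0.2 3.8 2.7
  endloop
 endfacet
 facet normal 0.475 -0.875 -0.097
  outer loop
   vertex 4.3 1.5 1.5
   vertex 4.4 1.3 3.8
   vertex 2.5 0.6 0.8
  endloop
 endfacet
 facet normal 0.352 0.025 -0.936
  outer loop
   vertex 4.3 1.5 1.5
   vertex 2.5 0.6 0.8
   vertex 2.8 3.9 1.0
  endloop
 endfacet
 facet normal 0.869 0.496 0.005
  outer loop
   vertex 4.3 1.5 1.5
   vertex 2.4 4.8 4.3
   vertex 4.4 1.3 3.8
  endloop
 endfacet
 facet normal 0.851 0.524 -0.040
  outer loop
   vertex 4.3 1.5 1.5
   vertex 2.8 3.9 1.0
   vertex 2.4 4.8 4.3
  endloop
 endfacet
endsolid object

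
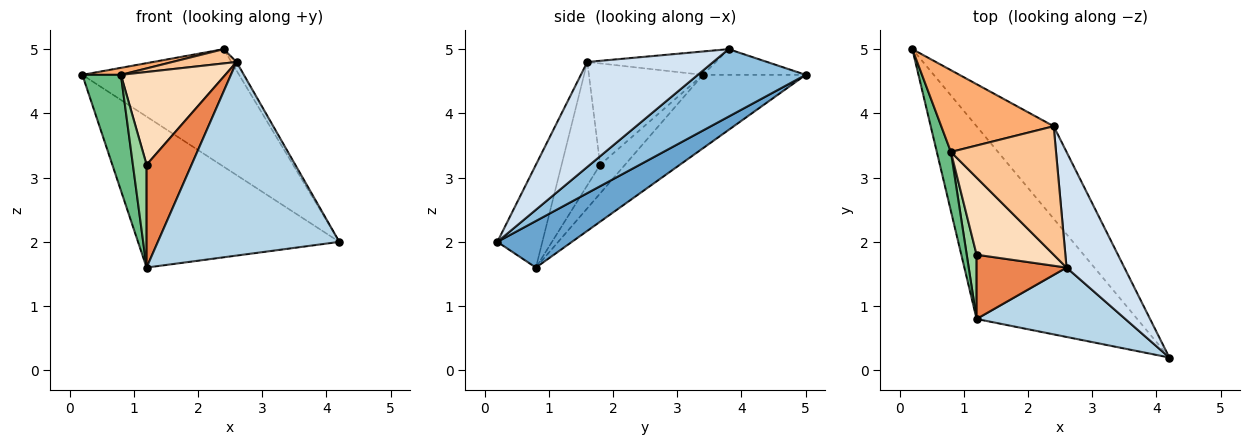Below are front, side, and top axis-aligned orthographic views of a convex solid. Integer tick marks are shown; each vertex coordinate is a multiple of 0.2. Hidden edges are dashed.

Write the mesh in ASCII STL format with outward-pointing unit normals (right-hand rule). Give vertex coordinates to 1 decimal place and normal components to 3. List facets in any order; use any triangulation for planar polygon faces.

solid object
 facet normal 0.223 0.601 -0.767
  outer loop
   vertex 1.2 0.8 1.6
   vertex 0.2 5.0 4.6
   vertex 4.2 0.2 2.0
  endloop
 endfacet
 facet normal 0.476 0.691 -0.544
  outer loop
   vertex 2.4 3.8 5.0
   vertex 4.2 0.2 2.0
   vertex 0.2 5.0 4.6
  endloop
 endfacet
 facet normal -0.227 -0.917 0.329
  outer loop
   vertex 2.6 1.6 4.8
   vertex 1.2 0.8 1.6
   vertex 4.2 0.2 2.0
  endloop
 endfacet
 facet normal 0.875 0.036 0.482
  outer loop
   vertex 2.6 1.6 4.8
   vertex 4.2 0.2 2.0
   vertex 2.4 3.8 5.0
  endloop
 endfacet
 facet normal -0.588 -0.686 0.429
  outer loop
   vertex 1.2 1.8 3.2
   vertex 1.2 0.8 1.6
   vertex 2.6 1.6 4.8
  endloop
 endfacet
 facet normal -0.222 -0.083 0.971
  outer loop
   vertex 0.8 3.4 4.6
   vertex 2.4 3.8 5.0
   vertex 0.2 5.0 4.6
  endloop
 endfacet
 facet normal -0.216 -0.108 0.970
  outer loop
   vertex 0.8 3.4 4.6
   vertex 2.6 1.6 4.8
   vertex 2.4 3.8 5.0
  endloop
 endfacet
 facet normal -0.643 -0.589 0.489
  outer loop
   vertex 0.8 3.4 4.6
   vertex 1.2 1.8 3.2
   vertex 2.6 1.6 4.8
  endloop
 endfacet
 facet normal -0.922 -0.346 0.177
  outer loop
   vertex 0.8 3.4 4.6
   vertex 0.2 5.0 4.6
   vertex 1.2 0.8 1.6
  endloop
 endfacet
 facet normal -0.838 -0.462 0.289
  outer loop
   vertex 0.8 3.4 4.6
   vertex 1.2 0.8 1.6
   vertex 1.2 1.8 3.2
  endloop
 endfacet
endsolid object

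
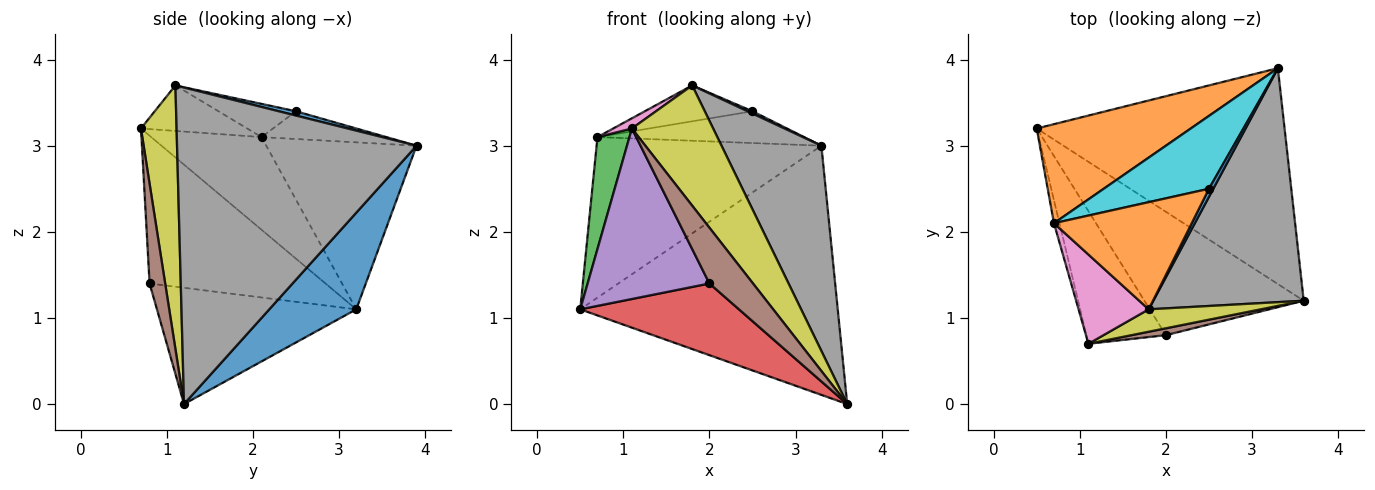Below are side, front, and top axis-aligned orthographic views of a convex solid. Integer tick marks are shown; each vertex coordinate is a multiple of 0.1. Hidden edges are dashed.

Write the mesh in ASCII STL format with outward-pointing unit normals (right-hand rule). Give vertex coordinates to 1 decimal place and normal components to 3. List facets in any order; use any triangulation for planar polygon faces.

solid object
 facet normal 0.247 0.732 -0.634
  outer loop
   vertex 3.3 3.9 3.0
   vertex 3.6 1.2 0.0
   vertex 0.5 3.2 1.1
  endloop
 endfacet
 facet normal -0.495 0.740 0.456
  outer loop
   vertex 0.7 2.1 3.1
   vertex 3.3 3.9 3.0
   vertex 0.5 3.2 1.1
  endloop
 endfacet
 facet normal -0.959 -0.278 -0.057
  outer loop
   vertex 0.7 2.1 3.1
   vertex 0.5 3.2 1.1
   vertex 1.1 0.7 3.2
  endloop
 endfacet
 facet normal -0.534 -0.425 -0.731
  outer loop
   vertex 2.0 0.8 1.4
   vertex 0.5 3.2 1.1
   vertex 3.6 1.2 0.0
  endloop
 endfacet
 facet normal -0.752 -0.520 -0.405
  outer loop
   vertex 2.0 0.8 1.4
   vertex 1.1 0.7 3.2
   vertex 0.5 3.2 1.1
  endloop
 endfacet
 facet normal 0.335 -0.935 0.115
  outer loop
   vertex 2.0 0.8 1.4
   vertex 3.6 1.2 0.0
   vertex 1.1 0.7 3.2
  endloop
 endfacet
 facet normal -0.542 -0.095 0.835
  outer loop
   vertex 1.8 1.1 3.7
   vertex 0.7 2.1 3.1
   vertex 1.1 0.7 3.2
  endloop
 endfacet
 facet normal 0.845 -0.352 0.402
  outer loop
   vertex 1.8 1.1 3.7
   vertex 3.6 1.2 0.0
   vertex 3.3 3.9 3.0
  endloop
 endfacet
 facet normal 0.396 -0.903 0.168
  outer loop
   vertex 1.8 1.1 3.7
   vertex 1.1 0.7 3.2
   vertex 3.6 1.2 0.0
  endloop
 endfacet
 facet normal -0.235 0.389 0.891
  outer loop
   vertex 2.5 2.5 3.4
   vertex 3.3 3.9 3.0
   vertex 0.7 2.1 3.1
  endloop
 endfacet
 facet normal 0.693 -0.198 0.693
  outer loop
   vertex 2.5 2.5 3.4
   vertex 1.8 1.1 3.7
   vertex 3.3 3.9 3.0
  endloop
 endfacet
 facet normal -0.223 0.310 0.924
  outer loop
   vertex 2.5 2.5 3.4
   vertex 0.7 2.1 3.1
   vertex 1.8 1.1 3.7
  endloop
 endfacet
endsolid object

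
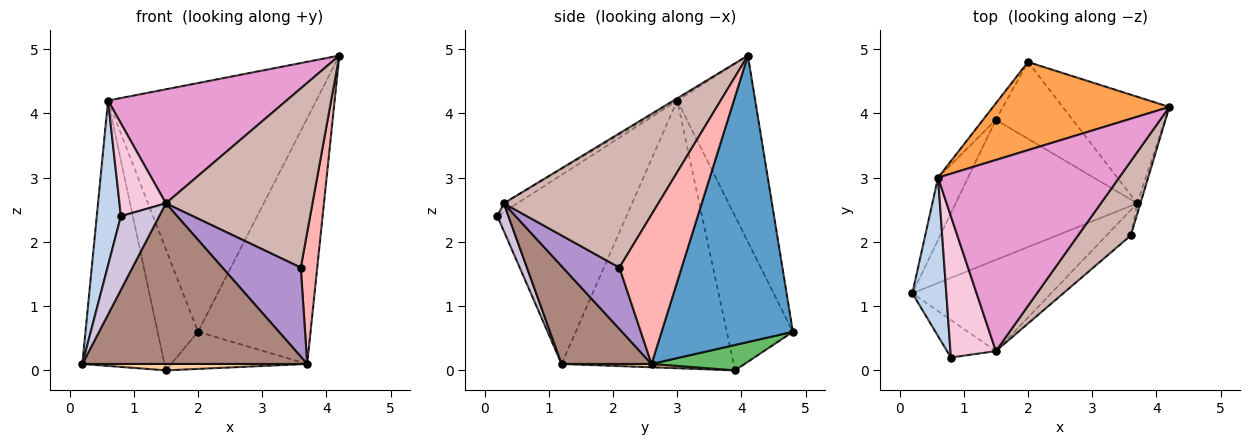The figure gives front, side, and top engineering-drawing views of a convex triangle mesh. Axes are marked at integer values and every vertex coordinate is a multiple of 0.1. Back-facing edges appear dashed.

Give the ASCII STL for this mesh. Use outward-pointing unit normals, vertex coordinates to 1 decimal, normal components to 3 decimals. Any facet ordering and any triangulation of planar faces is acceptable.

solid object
 facet normal 0.731 0.626 -0.272
  outer loop
   vertex 3.7 2.6 0.1
   vertex 2.0 4.8 0.6
   vertex 4.2 4.1 4.9
  endloop
 endfacet
 facet normal -0.968 -0.181 0.174
  outer loop
   vertex 0.6 3.0 4.2
   vertex 0.2 1.2 0.1
   vertex 0.8 0.2 2.4
  endloop
 endfacet
 facet normal -0.333 0.889 0.315
  outer loop
   vertex 0.6 3.0 4.2
   vertex 4.2 4.1 4.9
   vertex 2.0 4.8 0.6
  endloop
 endfacet
 facet normal 0.018 -0.046 -0.999
  outer loop
   vertex 1.5 3.9 0.0
   vertex 3.7 2.6 0.1
   vertex 0.2 1.2 0.1
  endloop
 endfacet
 facet normal 0.285 0.417 -0.863
  outer loop
   vertex 1.5 3.9 0.0
   vertex 2.0 4.8 0.6
   vertex 3.7 2.6 0.1
  endloop
 endfacet
 facet normal -0.898 0.429 -0.101
  outer loop
   vertex 1.5 3.9 0.0
   vertex 0.2 1.2 0.1
   vertex 0.6 3.0 4.2
  endloop
 endfacet
 facet normal -0.851 0.520 -0.071
  outer loop
   vertex 1.5 3.9 0.0
   vertex 0.6 3.0 4.2
   vertex 2.0 4.8 0.6
  endloop
 endfacet
 facet normal 0.967 -0.256 -0.021
  outer loop
   vertex 3.6 2.1 1.6
   vertex 3.7 2.6 0.1
   vertex 4.2 4.1 4.9
  endloop
 endfacet
 facet normal 0.570 -0.790 -0.225
  outer loop
   vertex 1.5 0.3 2.6
   vertex 3.7 2.6 0.1
   vertex 3.6 2.1 1.6
  endloop
 endfacet
 facet normal 0.249 -0.863 -0.440
  outer loop
   vertex 1.5 0.3 2.6
   vertex 0.8 0.2 2.4
   vertex 0.2 1.2 0.1
  endloop
 endfacet
 facet normal 0.329 -0.821 -0.466
  outer loop
   vertex 1.5 0.3 2.6
   vertex 0.2 1.2 0.1
   vertex 3.7 2.6 0.1
  endloop
 endfacet
 facet normal 0.698 -0.662 0.274
  outer loop
   vertex 1.5 0.3 2.6
   vertex 3.6 2.1 1.6
   vertex 4.2 4.1 4.9
  endloop
 endfacet
 facet normal -0.010 -0.512 0.859
  outer loop
   vertex 1.5 0.3 2.6
   vertex 4.2 4.1 4.9
   vertex 0.6 3.0 4.2
  endloop
 endfacet
 facet normal -0.158 -0.542 0.825
  outer loop
   vertex 1.5 0.3 2.6
   vertex 0.6 3.0 4.2
   vertex 0.8 0.2 2.4
  endloop
 endfacet
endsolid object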